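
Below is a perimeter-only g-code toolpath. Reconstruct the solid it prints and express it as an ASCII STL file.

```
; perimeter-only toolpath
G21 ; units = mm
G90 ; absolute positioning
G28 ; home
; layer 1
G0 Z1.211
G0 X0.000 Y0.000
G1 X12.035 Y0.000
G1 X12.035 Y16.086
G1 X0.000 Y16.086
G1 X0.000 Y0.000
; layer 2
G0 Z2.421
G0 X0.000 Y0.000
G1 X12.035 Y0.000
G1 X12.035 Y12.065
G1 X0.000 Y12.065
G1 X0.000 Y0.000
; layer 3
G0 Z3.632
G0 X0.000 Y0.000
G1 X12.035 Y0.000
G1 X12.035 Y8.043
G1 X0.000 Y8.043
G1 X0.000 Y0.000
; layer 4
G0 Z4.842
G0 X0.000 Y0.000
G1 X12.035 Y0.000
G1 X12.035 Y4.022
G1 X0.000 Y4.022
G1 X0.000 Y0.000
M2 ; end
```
solid part
  facet normal 0.0000 0.0000 -1.0000
    outer loop
      vertex 12.035 20.108 0.000
      vertex 12.035 0.000 0.000
      vertex 0.000 0.000 0.000
    endloop
  endfacet
  facet normal 0.0000 0.0000 -1.0000
    outer loop
      vertex 0.000 20.108 0.000
      vertex 12.035 20.108 0.000
      vertex 0.000 0.000 0.000
    endloop
  endfacet
  facet normal 0.0000 -1.0000 0.0000
    outer loop
      vertex 0.000 0.000 0.000
      vertex 12.035 0.000 0.000
      vertex 12.035 0.000 6.053
    endloop
  endfacet
  facet normal 0.0000 -1.0000 0.0000
    outer loop
      vertex 0.000 0.000 0.000
      vertex 12.035 0.000 6.053
      vertex 0.000 0.000 6.053
    endloop
  endfacet
  facet normal 0.0000 0.2882 0.9576
    outer loop
      vertex 0.000 0.000 6.053
      vertex 12.035 0.000 6.053
      vertex 12.035 20.108 0.000
    endloop
  endfacet
  facet normal 0.0000 0.2882 0.9576
    outer loop
      vertex 0.000 0.000 6.053
      vertex 12.035 20.108 0.000
      vertex 0.000 20.108 0.000
    endloop
  endfacet
  facet normal -1.0000 0.0000 0.0000
    outer loop
      vertex 0.000 0.000 6.053
      vertex 0.000 20.108 0.000
      vertex 0.000 0.000 0.000
    endloop
  endfacet
  facet normal 1.0000 0.0000 0.0000
    outer loop
      vertex 12.035 0.000 0.000
      vertex 12.035 20.108 0.000
      vertex 12.035 0.000 6.053
    endloop
  endfacet
endsolid part

The G0 Z moves step by Δz≈1.211 mm. The G1 loops shrink linearly with z, so the solid tapers from its base footprint up to z≈6.05. Closing with a flat bottom cap and the tapered top and triangulating gives 8 facets — a wedge (ramp): 12 × 20.1 mm base, rising to 6.05 mm along the y=0 edge and sloping linearly to z=0 at y=20.1.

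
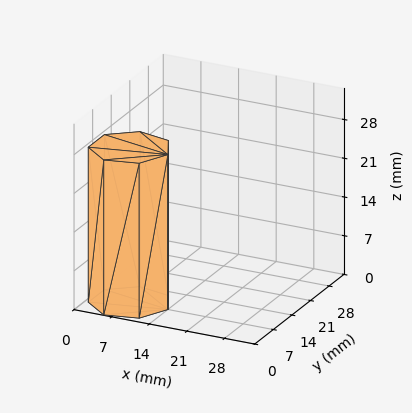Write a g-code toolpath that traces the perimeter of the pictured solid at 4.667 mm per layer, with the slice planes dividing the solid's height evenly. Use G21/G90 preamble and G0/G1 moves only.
Reading the render: the shape is a regular 7-sided prism (a cylinder approximated with 7 flat sides), circumscribed radius ≈ 7 mm, height ≈ 28 mm (dimensions read to the nearest mm from the axis ticks). For the g-code, the solid's height is divided into equal slices at the stated Δz and each level perimeter traced with G1 moves after a G0 lift.

; perimeter-only toolpath
G21 ; units = mm
G90 ; absolute positioning
G28 ; home
; layer 1
G0 Z4.667
G0 X14.000 Y7.000
G1 X11.364 Y12.473
G1 X5.442 Y13.824
G1 X0.693 Y10.037
G1 X0.693 Y3.963
G1 X5.442 Y0.176
G1 X11.364 Y1.527
G1 X14.000 Y7.000
; layer 2
G0 Z9.333
G0 X14.000 Y7.000
G1 X11.364 Y12.473
G1 X5.442 Y13.824
G1 X0.693 Y10.037
G1 X0.693 Y3.963
G1 X5.442 Y0.176
G1 X11.364 Y1.527
G1 X14.000 Y7.000
; layer 3
G0 Z14.000
G0 X14.000 Y7.000
G1 X11.364 Y12.473
G1 X5.442 Y13.824
G1 X0.693 Y10.037
G1 X0.693 Y3.963
G1 X5.442 Y0.176
G1 X11.364 Y1.527
G1 X14.000 Y7.000
; layer 4
G0 Z18.667
G0 X14.000 Y7.000
G1 X11.364 Y12.473
G1 X5.442 Y13.824
G1 X0.693 Y10.037
G1 X0.693 Y3.963
G1 X5.442 Y0.176
G1 X11.364 Y1.527
G1 X14.000 Y7.000
; layer 5
G0 Z23.333
G0 X14.000 Y7.000
G1 X11.364 Y12.473
G1 X5.442 Y13.824
G1 X0.693 Y10.037
G1 X0.693 Y3.963
G1 X5.442 Y0.176
G1 X11.364 Y1.527
G1 X14.000 Y7.000
; layer 6
G0 Z28.000
G0 X14.000 Y7.000
G1 X11.364 Y12.473
G1 X5.442 Y13.824
G1 X0.693 Y10.037
G1 X0.693 Y3.963
G1 X5.442 Y0.176
G1 X11.364 Y1.527
G1 X14.000 Y7.000
M2 ; end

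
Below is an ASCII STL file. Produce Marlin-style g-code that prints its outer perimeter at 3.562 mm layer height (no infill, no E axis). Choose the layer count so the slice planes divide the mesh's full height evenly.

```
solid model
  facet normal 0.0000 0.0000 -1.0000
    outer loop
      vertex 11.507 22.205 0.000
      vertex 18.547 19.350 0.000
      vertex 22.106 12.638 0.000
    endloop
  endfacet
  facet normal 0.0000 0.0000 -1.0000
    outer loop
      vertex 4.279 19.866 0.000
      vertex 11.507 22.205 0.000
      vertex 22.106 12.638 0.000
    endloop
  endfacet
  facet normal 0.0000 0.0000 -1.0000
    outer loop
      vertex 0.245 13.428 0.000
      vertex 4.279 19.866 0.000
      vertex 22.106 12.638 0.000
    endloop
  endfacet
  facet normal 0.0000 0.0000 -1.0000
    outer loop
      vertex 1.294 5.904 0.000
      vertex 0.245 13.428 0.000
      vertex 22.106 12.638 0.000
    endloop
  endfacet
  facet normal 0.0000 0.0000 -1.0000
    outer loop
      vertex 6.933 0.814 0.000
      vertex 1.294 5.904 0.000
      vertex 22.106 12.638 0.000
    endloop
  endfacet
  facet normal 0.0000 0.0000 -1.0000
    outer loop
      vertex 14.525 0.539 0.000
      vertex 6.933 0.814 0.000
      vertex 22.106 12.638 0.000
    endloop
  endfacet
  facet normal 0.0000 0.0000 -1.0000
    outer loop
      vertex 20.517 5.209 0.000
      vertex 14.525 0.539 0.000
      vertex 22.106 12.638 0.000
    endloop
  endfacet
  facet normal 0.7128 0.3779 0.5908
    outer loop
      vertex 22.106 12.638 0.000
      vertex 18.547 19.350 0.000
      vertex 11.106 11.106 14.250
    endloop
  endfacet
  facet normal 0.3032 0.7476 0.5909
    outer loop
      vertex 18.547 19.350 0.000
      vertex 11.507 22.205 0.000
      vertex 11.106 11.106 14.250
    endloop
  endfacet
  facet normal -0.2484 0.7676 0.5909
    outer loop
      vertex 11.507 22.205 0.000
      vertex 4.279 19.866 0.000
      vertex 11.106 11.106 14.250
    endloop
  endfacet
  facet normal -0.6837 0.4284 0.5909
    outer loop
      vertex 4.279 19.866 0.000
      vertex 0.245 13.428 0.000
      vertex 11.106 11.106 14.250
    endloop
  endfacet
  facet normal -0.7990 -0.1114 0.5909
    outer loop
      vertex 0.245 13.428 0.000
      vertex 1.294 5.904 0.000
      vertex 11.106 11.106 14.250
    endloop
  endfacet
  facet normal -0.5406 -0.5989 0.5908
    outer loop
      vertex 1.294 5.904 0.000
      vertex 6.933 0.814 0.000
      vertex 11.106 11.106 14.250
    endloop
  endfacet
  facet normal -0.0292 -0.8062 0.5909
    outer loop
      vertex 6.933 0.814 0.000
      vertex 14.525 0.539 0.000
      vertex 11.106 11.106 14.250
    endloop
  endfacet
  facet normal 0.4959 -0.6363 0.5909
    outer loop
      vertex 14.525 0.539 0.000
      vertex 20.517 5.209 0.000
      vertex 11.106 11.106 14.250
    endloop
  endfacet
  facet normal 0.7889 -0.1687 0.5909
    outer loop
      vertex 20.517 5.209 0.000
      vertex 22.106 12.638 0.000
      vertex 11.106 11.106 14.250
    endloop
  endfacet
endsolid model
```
; perimeter-only toolpath
G21 ; units = mm
G90 ; absolute positioning
G28 ; home
; layer 1
G0 Z3.562
G0 X19.356 Y12.255
G1 X16.687 Y17.289
G1 X11.407 Y19.430
G1 X5.986 Y17.676
G1 X2.960 Y12.848
G1 X3.747 Y7.204
G1 X7.976 Y3.387
G1 X13.670 Y3.181
G1 X18.164 Y6.683
G1 X19.356 Y12.255
; layer 2
G0 Z7.125
G0 X16.606 Y11.872
G1 X14.826 Y15.228
G1 X11.306 Y16.655
G1 X7.692 Y15.486
G1 X5.675 Y12.267
G1 X6.200 Y8.505
G1 X9.020 Y5.960
G1 X12.816 Y5.822
G1 X15.811 Y8.157
G1 X16.606 Y11.872
; layer 3
G0 Z10.688
G0 X13.856 Y11.489
G1 X12.966 Y13.167
G1 X11.206 Y13.881
G1 X9.399 Y13.296
G1 X8.391 Y11.686
G1 X8.653 Y9.805
G1 X10.063 Y8.533
G1 X11.961 Y8.464
G1 X13.459 Y9.632
G1 X13.856 Y11.489
M2 ; end

The solid is a regular 9-sided pyramid, base circumscribed radius ≈ 11.1 mm, apex at z ≈ 14.2 mm. Slicing at Δz = 3.562 mm — 4 equal slices spanning the solid's height, so layer i sits at z = i·h/4 — gives 3 non-empty perimeters. Each is a 9-segment closed polygon; G0 lifts to the layer z and rapids to the start vertex, then G1 traces the edges. The cross-section shrinks linearly with z (the slice at the apex is degenerate and omitted).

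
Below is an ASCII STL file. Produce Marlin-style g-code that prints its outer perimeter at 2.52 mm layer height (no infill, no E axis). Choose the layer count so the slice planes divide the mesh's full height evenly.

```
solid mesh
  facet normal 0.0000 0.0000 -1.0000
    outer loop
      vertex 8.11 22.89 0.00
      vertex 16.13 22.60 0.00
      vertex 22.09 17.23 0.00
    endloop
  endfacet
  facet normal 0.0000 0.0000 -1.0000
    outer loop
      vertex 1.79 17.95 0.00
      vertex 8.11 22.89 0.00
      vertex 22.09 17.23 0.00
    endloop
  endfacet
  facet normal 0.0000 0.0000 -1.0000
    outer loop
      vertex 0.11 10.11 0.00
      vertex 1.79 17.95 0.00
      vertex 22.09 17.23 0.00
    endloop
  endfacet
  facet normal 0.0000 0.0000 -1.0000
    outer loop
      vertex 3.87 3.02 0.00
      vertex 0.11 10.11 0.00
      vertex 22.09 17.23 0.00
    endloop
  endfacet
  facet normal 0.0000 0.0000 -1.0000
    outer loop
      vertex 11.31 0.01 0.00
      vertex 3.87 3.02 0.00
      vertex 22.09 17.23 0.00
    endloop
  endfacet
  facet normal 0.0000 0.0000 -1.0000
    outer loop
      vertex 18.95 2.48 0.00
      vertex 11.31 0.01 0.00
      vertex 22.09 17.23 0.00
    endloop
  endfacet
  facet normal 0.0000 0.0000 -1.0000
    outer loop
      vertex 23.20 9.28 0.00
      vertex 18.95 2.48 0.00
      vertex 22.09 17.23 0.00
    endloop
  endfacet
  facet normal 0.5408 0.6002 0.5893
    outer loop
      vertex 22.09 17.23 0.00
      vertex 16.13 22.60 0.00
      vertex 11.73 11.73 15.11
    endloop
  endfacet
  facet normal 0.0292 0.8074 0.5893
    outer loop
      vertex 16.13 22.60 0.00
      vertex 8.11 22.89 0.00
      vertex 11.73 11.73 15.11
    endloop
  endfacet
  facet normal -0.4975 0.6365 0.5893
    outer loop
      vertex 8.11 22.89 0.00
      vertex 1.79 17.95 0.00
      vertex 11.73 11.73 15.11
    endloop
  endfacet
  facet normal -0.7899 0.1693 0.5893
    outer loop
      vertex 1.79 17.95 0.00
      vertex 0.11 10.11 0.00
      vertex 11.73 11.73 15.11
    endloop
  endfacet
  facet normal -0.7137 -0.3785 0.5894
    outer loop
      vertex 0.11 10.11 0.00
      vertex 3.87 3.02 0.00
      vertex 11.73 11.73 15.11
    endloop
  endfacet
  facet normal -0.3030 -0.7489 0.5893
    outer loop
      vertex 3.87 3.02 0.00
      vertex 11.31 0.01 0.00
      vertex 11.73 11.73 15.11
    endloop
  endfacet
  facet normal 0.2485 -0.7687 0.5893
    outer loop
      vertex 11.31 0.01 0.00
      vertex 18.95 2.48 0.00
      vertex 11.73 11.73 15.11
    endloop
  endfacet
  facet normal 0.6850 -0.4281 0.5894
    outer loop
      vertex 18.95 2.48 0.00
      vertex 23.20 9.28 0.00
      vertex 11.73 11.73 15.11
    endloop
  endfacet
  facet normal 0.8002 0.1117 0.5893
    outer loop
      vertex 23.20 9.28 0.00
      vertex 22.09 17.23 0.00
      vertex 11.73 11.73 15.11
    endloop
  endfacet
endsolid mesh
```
; perimeter-only toolpath
G21 ; units = mm
G90 ; absolute positioning
G28 ; home
; layer 1
G0 Z2.52
G0 X20.36 Y16.31
G1 X15.40 Y20.79
G1 X8.71 Y21.03
G1 X3.45 Y16.91
G1 X2.05 Y10.38
G1 X5.18 Y4.47
G1 X11.38 Y1.96
G1 X17.75 Y4.02
G1 X21.29 Y9.69
G1 X20.36 Y16.31
; layer 2
G0 Z5.04
G0 X18.64 Y15.40
G1 X14.66 Y18.98
G1 X9.32 Y19.17
G1 X5.10 Y15.88
G1 X3.98 Y10.65
G1 X6.49 Y5.92
G1 X11.45 Y3.92
G1 X16.54 Y5.56
G1 X19.38 Y10.10
G1 X18.64 Y15.40
; layer 3
G0 Z7.55
G0 X16.91 Y14.48
G1 X13.93 Y17.16
G1 X9.92 Y17.31
G1 X6.76 Y14.84
G1 X5.92 Y10.92
G1 X7.80 Y7.38
G1 X11.52 Y5.87
G1 X15.34 Y7.11
G1 X17.46 Y10.50
G1 X16.91 Y14.48
; layer 4
G0 Z10.07
G0 X15.18 Y13.56
G1 X13.20 Y15.35
G1 X10.52 Y15.45
G1 X8.42 Y13.80
G1 X7.86 Y11.19
G1 X9.11 Y8.83
G1 X11.59 Y7.82
G1 X14.14 Y8.65
G1 X15.55 Y10.91
G1 X15.18 Y13.56
; layer 5
G0 Z12.59
G0 X13.46 Y12.65
G1 X12.46 Y13.54
G1 X11.13 Y13.59
G1 X10.07 Y12.77
G1 X9.79 Y11.46
G1 X10.42 Y10.28
G1 X11.66 Y9.78
G1 X12.93 Y10.19
G1 X13.64 Y11.32
G1 X13.46 Y12.65
M2 ; end

The solid is a regular 9-sided pyramid, base circumscribed radius ≈ 11.7 mm, apex at z ≈ 15.1 mm. Slicing at Δz = 2.52 mm — 6 equal slices spanning the solid's height, so layer i sits at z = i·h/6 — gives 5 non-empty perimeters. Each is a 9-segment closed polygon; G0 lifts to the layer z and rapids to the start vertex, then G1 traces the edges. The cross-section shrinks linearly with z (the slice at the apex is degenerate and omitted).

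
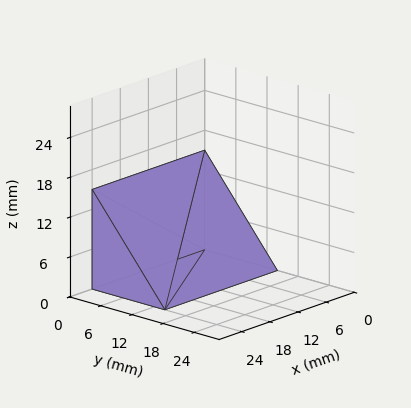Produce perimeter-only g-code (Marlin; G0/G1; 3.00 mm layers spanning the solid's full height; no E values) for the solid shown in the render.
Reading the render: the shape is a wedge (ramp): 24 × 14 mm base, rising to 15 mm along the y=0 edge and sloping linearly to z=0 at y=14 (dimensions read to the nearest mm from the axis ticks). For the g-code, the solid's height is divided into equal slices at the stated Δz and each level perimeter traced with G1 moves after a G0 lift.

; perimeter-only toolpath
G21 ; units = mm
G90 ; absolute positioning
G28 ; home
; layer 1
G0 Z3.00
G0 X0.00 Y0.00
G1 X24.00 Y0.00
G1 X24.00 Y11.20
G1 X0.00 Y11.20
G1 X0.00 Y0.00
; layer 2
G0 Z6.00
G0 X0.00 Y0.00
G1 X24.00 Y0.00
G1 X24.00 Y8.40
G1 X0.00 Y8.40
G1 X0.00 Y0.00
; layer 3
G0 Z9.00
G0 X0.00 Y0.00
G1 X24.00 Y0.00
G1 X24.00 Y5.60
G1 X0.00 Y5.60
G1 X0.00 Y0.00
; layer 4
G0 Z12.00
G0 X0.00 Y0.00
G1 X24.00 Y0.00
G1 X24.00 Y2.80
G1 X0.00 Y2.80
G1 X0.00 Y0.00
M2 ; end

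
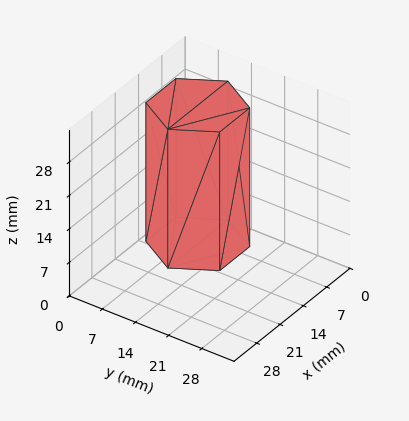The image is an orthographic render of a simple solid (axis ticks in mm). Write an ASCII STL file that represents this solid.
Reading the render: the shape is a regular 6-sided prism (a cylinder approximated with 6 flat sides), circumscribed radius ≈ 9 mm, height ≈ 29 mm (dimensions read to the nearest mm from the axis ticks). For the STL, each face is triangulated and given an outward normal.

solid part
  facet normal 0.0000 0.0000 -1.0000
    outer loop
      vertex 4.50 16.79 0.00
      vertex 13.50 16.79 0.00
      vertex 18.00 9.00 0.00
    endloop
  endfacet
  facet normal 0.0000 0.0000 -1.0000
    outer loop
      vertex 0.00 9.00 0.00
      vertex 4.50 16.79 0.00
      vertex 18.00 9.00 0.00
    endloop
  endfacet
  facet normal 0.0000 0.0000 -1.0000
    outer loop
      vertex 4.50 1.21 0.00
      vertex 0.00 9.00 0.00
      vertex 18.00 9.00 0.00
    endloop
  endfacet
  facet normal 0.0000 0.0000 -1.0000
    outer loop
      vertex 13.50 1.21 0.00
      vertex 4.50 1.21 0.00
      vertex 18.00 9.00 0.00
    endloop
  endfacet
  facet normal 0.0000 0.0000 1.0000
    outer loop
      vertex 18.00 9.00 29.00
      vertex 13.50 16.79 29.00
      vertex 4.50 16.79 29.00
    endloop
  endfacet
  facet normal 0.0000 0.0000 1.0000
    outer loop
      vertex 18.00 9.00 29.00
      vertex 4.50 16.79 29.00
      vertex 0.00 9.00 29.00
    endloop
  endfacet
  facet normal 0.0000 0.0000 1.0000
    outer loop
      vertex 18.00 9.00 29.00
      vertex 0.00 9.00 29.00
      vertex 4.50 1.21 29.00
    endloop
  endfacet
  facet normal 0.0000 0.0000 1.0000
    outer loop
      vertex 18.00 9.00 29.00
      vertex 4.50 1.21 29.00
      vertex 13.50 1.21 29.00
    endloop
  endfacet
  facet normal 0.8659 0.5002 0.0000
    outer loop
      vertex 18.00 9.00 0.00
      vertex 13.50 16.79 0.00
      vertex 13.50 16.79 29.00
    endloop
  endfacet
  facet normal 0.8659 0.5002 0.0000
    outer loop
      vertex 18.00 9.00 0.00
      vertex 13.50 16.79 29.00
      vertex 18.00 9.00 29.00
    endloop
  endfacet
  facet normal 0.0000 1.0000 0.0000
    outer loop
      vertex 13.50 16.79 0.00
      vertex 4.50 16.79 0.00
      vertex 4.50 16.79 29.00
    endloop
  endfacet
  facet normal 0.0000 1.0000 0.0000
    outer loop
      vertex 13.50 16.79 0.00
      vertex 4.50 16.79 29.00
      vertex 13.50 16.79 29.00
    endloop
  endfacet
  facet normal -0.8659 0.5002 0.0000
    outer loop
      vertex 4.50 16.79 0.00
      vertex 0.00 9.00 0.00
      vertex 0.00 9.00 29.00
    endloop
  endfacet
  facet normal -0.8659 0.5002 0.0000
    outer loop
      vertex 4.50 16.79 0.00
      vertex 0.00 9.00 29.00
      vertex 4.50 16.79 29.00
    endloop
  endfacet
  facet normal -0.8659 -0.5002 0.0000
    outer loop
      vertex 0.00 9.00 0.00
      vertex 4.50 1.21 0.00
      vertex 4.50 1.21 29.00
    endloop
  endfacet
  facet normal -0.8659 -0.5002 0.0000
    outer loop
      vertex 0.00 9.00 0.00
      vertex 4.50 1.21 29.00
      vertex 0.00 9.00 29.00
    endloop
  endfacet
  facet normal 0.0000 -1.0000 0.0000
    outer loop
      vertex 4.50 1.21 0.00
      vertex 13.50 1.21 0.00
      vertex 13.50 1.21 29.00
    endloop
  endfacet
  facet normal 0.0000 -1.0000 0.0000
    outer loop
      vertex 4.50 1.21 0.00
      vertex 13.50 1.21 29.00
      vertex 4.50 1.21 29.00
    endloop
  endfacet
  facet normal 0.8659 -0.5002 0.0000
    outer loop
      vertex 13.50 1.21 0.00
      vertex 18.00 9.00 0.00
      vertex 18.00 9.00 29.00
    endloop
  endfacet
  facet normal 0.8659 -0.5002 0.0000
    outer loop
      vertex 13.50 1.21 0.00
      vertex 18.00 9.00 29.00
      vertex 13.50 1.21 29.00
    endloop
  endfacet
endsolid part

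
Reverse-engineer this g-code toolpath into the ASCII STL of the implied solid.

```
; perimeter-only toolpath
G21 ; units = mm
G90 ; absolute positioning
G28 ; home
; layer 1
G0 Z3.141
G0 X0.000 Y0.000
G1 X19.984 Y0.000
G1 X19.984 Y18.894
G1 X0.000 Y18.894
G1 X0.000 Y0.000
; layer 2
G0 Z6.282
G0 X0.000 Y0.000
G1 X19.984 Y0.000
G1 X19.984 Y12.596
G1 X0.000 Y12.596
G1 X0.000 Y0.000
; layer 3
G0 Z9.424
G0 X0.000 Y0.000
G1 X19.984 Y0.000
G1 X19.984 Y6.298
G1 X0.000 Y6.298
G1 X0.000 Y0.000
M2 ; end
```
solid part
  facet normal 0.0000 0.0000 -1.0000
    outer loop
      vertex 19.984 25.192 0.000
      vertex 19.984 0.000 0.000
      vertex 0.000 0.000 0.000
    endloop
  endfacet
  facet normal 0.0000 0.0000 -1.0000
    outer loop
      vertex 0.000 25.192 0.000
      vertex 19.984 25.192 0.000
      vertex 0.000 0.000 0.000
    endloop
  endfacet
  facet normal 0.0000 -1.0000 0.0000
    outer loop
      vertex 0.000 0.000 0.000
      vertex 19.984 0.000 0.000
      vertex 19.984 0.000 12.565
    endloop
  endfacet
  facet normal 0.0000 -1.0000 0.0000
    outer loop
      vertex 0.000 0.000 0.000
      vertex 19.984 0.000 12.565
      vertex 0.000 0.000 12.565
    endloop
  endfacet
  facet normal 0.0000 0.4463 0.8949
    outer loop
      vertex 0.000 0.000 12.565
      vertex 19.984 0.000 12.565
      vertex 19.984 25.192 0.000
    endloop
  endfacet
  facet normal 0.0000 0.4463 0.8949
    outer loop
      vertex 0.000 0.000 12.565
      vertex 19.984 25.192 0.000
      vertex 0.000 25.192 0.000
    endloop
  endfacet
  facet normal -1.0000 0.0000 0.0000
    outer loop
      vertex 0.000 0.000 12.565
      vertex 0.000 25.192 0.000
      vertex 0.000 0.000 0.000
    endloop
  endfacet
  facet normal 1.0000 0.0000 0.0000
    outer loop
      vertex 19.984 0.000 0.000
      vertex 19.984 25.192 0.000
      vertex 19.984 0.000 12.565
    endloop
  endfacet
endsolid part

The G0 Z moves step by Δz≈3.141 mm. The G1 loops shrink linearly with z, so the solid tapers from its base footprint up to z≈12.6. Closing with a flat bottom cap and the tapered top and triangulating gives 8 facets — a wedge (ramp): 20 × 25.2 mm base, rising to 12.6 mm along the y=0 edge and sloping linearly to z=0 at y=25.2.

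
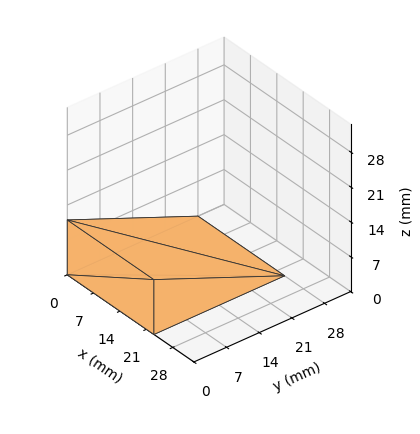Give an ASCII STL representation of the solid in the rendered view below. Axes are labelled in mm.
Reading the render: the shape is a wedge (ramp): 23 × 28 mm base, rising to 11 mm along the y=0 edge and sloping linearly to z=0 at y=28 (dimensions read to the nearest mm from the axis ticks). For the STL, each face is triangulated and given an outward normal.

solid part
  facet normal 0.0000 0.0000 -1.0000
    outer loop
      vertex 23.00 28.00 0.00
      vertex 23.00 0.00 0.00
      vertex 0.00 0.00 0.00
    endloop
  endfacet
  facet normal 0.0000 0.0000 -1.0000
    outer loop
      vertex 0.00 28.00 0.00
      vertex 23.00 28.00 0.00
      vertex 0.00 0.00 0.00
    endloop
  endfacet
  facet normal 0.0000 -1.0000 0.0000
    outer loop
      vertex 0.00 0.00 0.00
      vertex 23.00 0.00 0.00
      vertex 23.00 0.00 11.00
    endloop
  endfacet
  facet normal 0.0000 -1.0000 0.0000
    outer loop
      vertex 0.00 0.00 0.00
      vertex 23.00 0.00 11.00
      vertex 0.00 0.00 11.00
    endloop
  endfacet
  facet normal 0.0000 0.3657 0.9308
    outer loop
      vertex 0.00 0.00 11.00
      vertex 23.00 0.00 11.00
      vertex 23.00 28.00 0.00
    endloop
  endfacet
  facet normal 0.0000 0.3657 0.9308
    outer loop
      vertex 0.00 0.00 11.00
      vertex 23.00 28.00 0.00
      vertex 0.00 28.00 0.00
    endloop
  endfacet
  facet normal -1.0000 0.0000 0.0000
    outer loop
      vertex 0.00 0.00 11.00
      vertex 0.00 28.00 0.00
      vertex 0.00 0.00 0.00
    endloop
  endfacet
  facet normal 1.0000 0.0000 0.0000
    outer loop
      vertex 23.00 0.00 0.00
      vertex 23.00 28.00 0.00
      vertex 23.00 0.00 11.00
    endloop
  endfacet
endsolid part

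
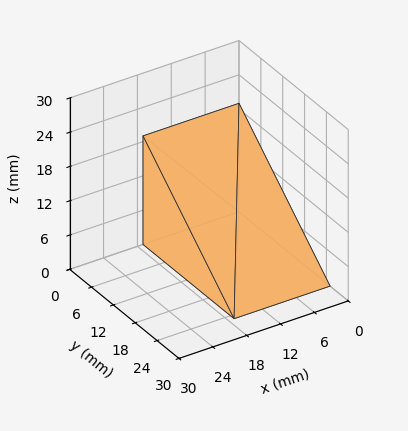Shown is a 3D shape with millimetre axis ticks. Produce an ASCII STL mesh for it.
Reading the render: the shape is a wedge (ramp): 17 × 25 mm base, rising to 19 mm along the y=0 edge and sloping linearly to z=0 at y=25 (dimensions read to the nearest mm from the axis ticks). For the STL, each face is triangulated and given an outward normal.

solid part
  facet normal 0.0000 0.0000 -1.0000
    outer loop
      vertex 17.0 25.0 0.0
      vertex 17.0 0.0 0.0
      vertex 0.0 0.0 0.0
    endloop
  endfacet
  facet normal 0.0000 0.0000 -1.0000
    outer loop
      vertex 0.0 25.0 0.0
      vertex 17.0 25.0 0.0
      vertex 0.0 0.0 0.0
    endloop
  endfacet
  facet normal 0.0000 -1.0000 0.0000
    outer loop
      vertex 0.0 0.0 0.0
      vertex 17.0 0.0 0.0
      vertex 17.0 0.0 19.0
    endloop
  endfacet
  facet normal 0.0000 -1.0000 0.0000
    outer loop
      vertex 0.0 0.0 0.0
      vertex 17.0 0.0 19.0
      vertex 0.0 0.0 19.0
    endloop
  endfacet
  facet normal 0.0000 0.6051 0.7962
    outer loop
      vertex 0.0 0.0 19.0
      vertex 17.0 0.0 19.0
      vertex 17.0 25.0 0.0
    endloop
  endfacet
  facet normal 0.0000 0.6051 0.7962
    outer loop
      vertex 0.0 0.0 19.0
      vertex 17.0 25.0 0.0
      vertex 0.0 25.0 0.0
    endloop
  endfacet
  facet normal -1.0000 0.0000 0.0000
    outer loop
      vertex 0.0 0.0 19.0
      vertex 0.0 25.0 0.0
      vertex 0.0 0.0 0.0
    endloop
  endfacet
  facet normal 1.0000 0.0000 0.0000
    outer loop
      vertex 17.0 0.0 0.0
      vertex 17.0 25.0 0.0
      vertex 17.0 0.0 19.0
    endloop
  endfacet
endsolid part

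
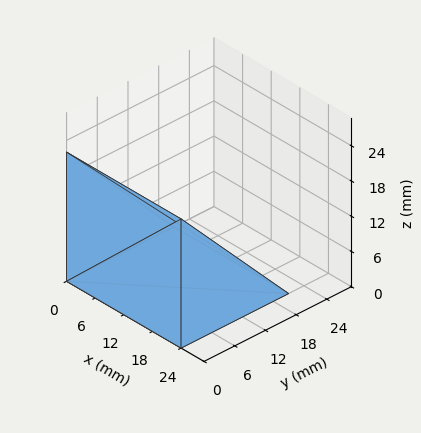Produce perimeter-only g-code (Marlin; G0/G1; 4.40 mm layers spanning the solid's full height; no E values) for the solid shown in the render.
Reading the render: the shape is a wedge (ramp): 24 × 21 mm base, rising to 22 mm along the y=0 edge and sloping linearly to z=0 at y=21 (dimensions read to the nearest mm from the axis ticks). For the g-code, the solid's height is divided into equal slices at the stated Δz and each level perimeter traced with G1 moves after a G0 lift.

; perimeter-only toolpath
G21 ; units = mm
G90 ; absolute positioning
G28 ; home
; layer 1
G0 Z4.40
G0 X0.00 Y0.00
G1 X24.00 Y0.00
G1 X24.00 Y16.80
G1 X0.00 Y16.80
G1 X0.00 Y0.00
; layer 2
G0 Z8.80
G0 X0.00 Y0.00
G1 X24.00 Y0.00
G1 X24.00 Y12.60
G1 X0.00 Y12.60
G1 X0.00 Y0.00
; layer 3
G0 Z13.20
G0 X0.00 Y0.00
G1 X24.00 Y0.00
G1 X24.00 Y8.40
G1 X0.00 Y8.40
G1 X0.00 Y0.00
; layer 4
G0 Z17.60
G0 X0.00 Y0.00
G1 X24.00 Y0.00
G1 X24.00 Y4.20
G1 X0.00 Y4.20
G1 X0.00 Y0.00
M2 ; end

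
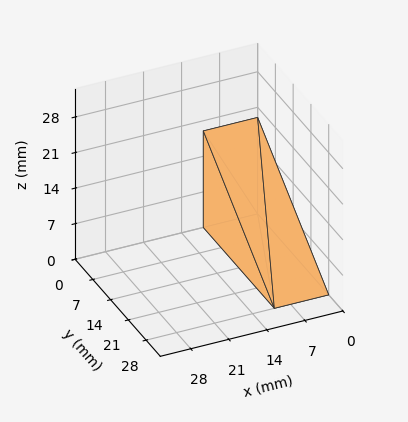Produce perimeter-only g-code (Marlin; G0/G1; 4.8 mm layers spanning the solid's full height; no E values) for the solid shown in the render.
Reading the render: the shape is a wedge (ramp): 10 × 28 mm base, rising to 19 mm along the y=0 edge and sloping linearly to z=0 at y=28 (dimensions read to the nearest mm from the axis ticks). For the g-code, the solid's height is divided into equal slices at the stated Δz and each level perimeter traced with G1 moves after a G0 lift.

; perimeter-only toolpath
G21 ; units = mm
G90 ; absolute positioning
G28 ; home
; layer 1
G0 Z4.8
G0 X0.0 Y0.0
G1 X10.0 Y0.0
G1 X10.0 Y21.0
G1 X0.0 Y21.0
G1 X0.0 Y0.0
; layer 2
G0 Z9.5
G0 X0.0 Y0.0
G1 X10.0 Y0.0
G1 X10.0 Y14.0
G1 X0.0 Y14.0
G1 X0.0 Y0.0
; layer 3
G0 Z14.2
G0 X0.0 Y0.0
G1 X10.0 Y0.0
G1 X10.0 Y7.0
G1 X0.0 Y7.0
G1 X0.0 Y0.0
M2 ; end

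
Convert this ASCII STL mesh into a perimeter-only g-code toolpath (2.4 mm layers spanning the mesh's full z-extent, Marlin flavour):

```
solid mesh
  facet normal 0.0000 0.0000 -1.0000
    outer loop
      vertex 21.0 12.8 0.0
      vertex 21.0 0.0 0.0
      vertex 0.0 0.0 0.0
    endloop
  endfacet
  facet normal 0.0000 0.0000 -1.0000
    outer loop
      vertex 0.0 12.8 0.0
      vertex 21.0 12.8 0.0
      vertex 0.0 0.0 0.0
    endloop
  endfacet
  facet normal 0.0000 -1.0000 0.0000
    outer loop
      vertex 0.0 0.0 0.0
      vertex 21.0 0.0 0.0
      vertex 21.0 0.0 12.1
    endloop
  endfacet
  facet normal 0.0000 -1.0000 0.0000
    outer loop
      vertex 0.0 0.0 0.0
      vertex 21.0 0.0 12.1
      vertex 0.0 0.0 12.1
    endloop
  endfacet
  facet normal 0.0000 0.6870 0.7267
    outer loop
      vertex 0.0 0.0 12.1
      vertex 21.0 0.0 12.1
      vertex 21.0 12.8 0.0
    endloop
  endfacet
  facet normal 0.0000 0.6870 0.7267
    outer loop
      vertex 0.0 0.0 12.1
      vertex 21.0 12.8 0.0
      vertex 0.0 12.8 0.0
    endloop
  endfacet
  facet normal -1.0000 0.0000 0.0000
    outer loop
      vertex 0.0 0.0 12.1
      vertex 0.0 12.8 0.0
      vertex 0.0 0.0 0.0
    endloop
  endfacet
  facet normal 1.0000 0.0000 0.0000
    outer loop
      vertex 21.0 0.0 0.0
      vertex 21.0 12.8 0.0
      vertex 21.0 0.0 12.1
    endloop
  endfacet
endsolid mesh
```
; perimeter-only toolpath
G21 ; units = mm
G90 ; absolute positioning
G28 ; home
; layer 1
G0 Z2.4
G0 X0.0 Y0.0
G1 X21.0 Y0.0
G1 X21.0 Y10.2
G1 X0.0 Y10.2
G1 X0.0 Y0.0
; layer 2
G0 Z4.8
G0 X0.0 Y0.0
G1 X21.0 Y0.0
G1 X21.0 Y7.7
G1 X0.0 Y7.7
G1 X0.0 Y0.0
; layer 3
G0 Z7.3
G0 X0.0 Y0.0
G1 X21.0 Y0.0
G1 X21.0 Y5.1
G1 X0.0 Y5.1
G1 X0.0 Y0.0
; layer 4
G0 Z9.7
G0 X0.0 Y0.0
G1 X21.0 Y0.0
G1 X21.0 Y2.6
G1 X0.0 Y2.6
G1 X0.0 Y0.0
M2 ; end

The solid is a wedge (ramp): 21 × 12.8 mm base, rising to 12.1 mm along the y=0 edge and sloping linearly to z=0 at y=12.8. Slicing at Δz = 2.4 mm — 5 equal slices spanning the solid's height, so layer i sits at z = i·h/5 — gives 4 non-empty perimeters. Each is a 4-segment closed polygon; G0 lifts to the layer z and rapids to the start vertex, then G1 traces the edges. The cross-section shrinks linearly with z (the slice at the apex is degenerate and omitted).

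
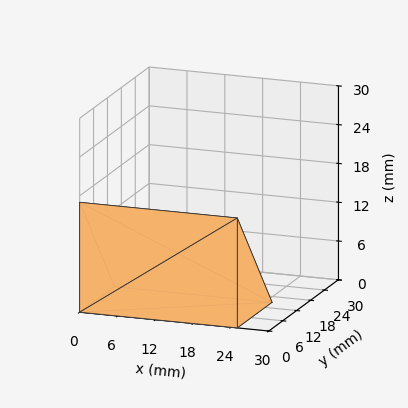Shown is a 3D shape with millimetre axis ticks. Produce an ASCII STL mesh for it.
Reading the render: the shape is a wedge (ramp): 25 × 15 mm base, rising to 17 mm along the y=0 edge and sloping linearly to z=0 at y=15 (dimensions read to the nearest mm from the axis ticks). For the STL, each face is triangulated and given an outward normal.

solid part
  facet normal 0.0000 0.0000 -1.0000
    outer loop
      vertex 25.0 15.0 0.0
      vertex 25.0 0.0 0.0
      vertex 0.0 0.0 0.0
    endloop
  endfacet
  facet normal 0.0000 0.0000 -1.0000
    outer loop
      vertex 0.0 15.0 0.0
      vertex 25.0 15.0 0.0
      vertex 0.0 0.0 0.0
    endloop
  endfacet
  facet normal 0.0000 -1.0000 0.0000
    outer loop
      vertex 0.0 0.0 0.0
      vertex 25.0 0.0 0.0
      vertex 25.0 0.0 17.0
    endloop
  endfacet
  facet normal 0.0000 -1.0000 0.0000
    outer loop
      vertex 0.0 0.0 0.0
      vertex 25.0 0.0 17.0
      vertex 0.0 0.0 17.0
    endloop
  endfacet
  facet normal 0.0000 0.7498 0.6616
    outer loop
      vertex 0.0 0.0 17.0
      vertex 25.0 0.0 17.0
      vertex 25.0 15.0 0.0
    endloop
  endfacet
  facet normal 0.0000 0.7498 0.6616
    outer loop
      vertex 0.0 0.0 17.0
      vertex 25.0 15.0 0.0
      vertex 0.0 15.0 0.0
    endloop
  endfacet
  facet normal -1.0000 0.0000 0.0000
    outer loop
      vertex 0.0 0.0 17.0
      vertex 0.0 15.0 0.0
      vertex 0.0 0.0 0.0
    endloop
  endfacet
  facet normal 1.0000 0.0000 0.0000
    outer loop
      vertex 25.0 0.0 0.0
      vertex 25.0 15.0 0.0
      vertex 25.0 0.0 17.0
    endloop
  endfacet
endsolid part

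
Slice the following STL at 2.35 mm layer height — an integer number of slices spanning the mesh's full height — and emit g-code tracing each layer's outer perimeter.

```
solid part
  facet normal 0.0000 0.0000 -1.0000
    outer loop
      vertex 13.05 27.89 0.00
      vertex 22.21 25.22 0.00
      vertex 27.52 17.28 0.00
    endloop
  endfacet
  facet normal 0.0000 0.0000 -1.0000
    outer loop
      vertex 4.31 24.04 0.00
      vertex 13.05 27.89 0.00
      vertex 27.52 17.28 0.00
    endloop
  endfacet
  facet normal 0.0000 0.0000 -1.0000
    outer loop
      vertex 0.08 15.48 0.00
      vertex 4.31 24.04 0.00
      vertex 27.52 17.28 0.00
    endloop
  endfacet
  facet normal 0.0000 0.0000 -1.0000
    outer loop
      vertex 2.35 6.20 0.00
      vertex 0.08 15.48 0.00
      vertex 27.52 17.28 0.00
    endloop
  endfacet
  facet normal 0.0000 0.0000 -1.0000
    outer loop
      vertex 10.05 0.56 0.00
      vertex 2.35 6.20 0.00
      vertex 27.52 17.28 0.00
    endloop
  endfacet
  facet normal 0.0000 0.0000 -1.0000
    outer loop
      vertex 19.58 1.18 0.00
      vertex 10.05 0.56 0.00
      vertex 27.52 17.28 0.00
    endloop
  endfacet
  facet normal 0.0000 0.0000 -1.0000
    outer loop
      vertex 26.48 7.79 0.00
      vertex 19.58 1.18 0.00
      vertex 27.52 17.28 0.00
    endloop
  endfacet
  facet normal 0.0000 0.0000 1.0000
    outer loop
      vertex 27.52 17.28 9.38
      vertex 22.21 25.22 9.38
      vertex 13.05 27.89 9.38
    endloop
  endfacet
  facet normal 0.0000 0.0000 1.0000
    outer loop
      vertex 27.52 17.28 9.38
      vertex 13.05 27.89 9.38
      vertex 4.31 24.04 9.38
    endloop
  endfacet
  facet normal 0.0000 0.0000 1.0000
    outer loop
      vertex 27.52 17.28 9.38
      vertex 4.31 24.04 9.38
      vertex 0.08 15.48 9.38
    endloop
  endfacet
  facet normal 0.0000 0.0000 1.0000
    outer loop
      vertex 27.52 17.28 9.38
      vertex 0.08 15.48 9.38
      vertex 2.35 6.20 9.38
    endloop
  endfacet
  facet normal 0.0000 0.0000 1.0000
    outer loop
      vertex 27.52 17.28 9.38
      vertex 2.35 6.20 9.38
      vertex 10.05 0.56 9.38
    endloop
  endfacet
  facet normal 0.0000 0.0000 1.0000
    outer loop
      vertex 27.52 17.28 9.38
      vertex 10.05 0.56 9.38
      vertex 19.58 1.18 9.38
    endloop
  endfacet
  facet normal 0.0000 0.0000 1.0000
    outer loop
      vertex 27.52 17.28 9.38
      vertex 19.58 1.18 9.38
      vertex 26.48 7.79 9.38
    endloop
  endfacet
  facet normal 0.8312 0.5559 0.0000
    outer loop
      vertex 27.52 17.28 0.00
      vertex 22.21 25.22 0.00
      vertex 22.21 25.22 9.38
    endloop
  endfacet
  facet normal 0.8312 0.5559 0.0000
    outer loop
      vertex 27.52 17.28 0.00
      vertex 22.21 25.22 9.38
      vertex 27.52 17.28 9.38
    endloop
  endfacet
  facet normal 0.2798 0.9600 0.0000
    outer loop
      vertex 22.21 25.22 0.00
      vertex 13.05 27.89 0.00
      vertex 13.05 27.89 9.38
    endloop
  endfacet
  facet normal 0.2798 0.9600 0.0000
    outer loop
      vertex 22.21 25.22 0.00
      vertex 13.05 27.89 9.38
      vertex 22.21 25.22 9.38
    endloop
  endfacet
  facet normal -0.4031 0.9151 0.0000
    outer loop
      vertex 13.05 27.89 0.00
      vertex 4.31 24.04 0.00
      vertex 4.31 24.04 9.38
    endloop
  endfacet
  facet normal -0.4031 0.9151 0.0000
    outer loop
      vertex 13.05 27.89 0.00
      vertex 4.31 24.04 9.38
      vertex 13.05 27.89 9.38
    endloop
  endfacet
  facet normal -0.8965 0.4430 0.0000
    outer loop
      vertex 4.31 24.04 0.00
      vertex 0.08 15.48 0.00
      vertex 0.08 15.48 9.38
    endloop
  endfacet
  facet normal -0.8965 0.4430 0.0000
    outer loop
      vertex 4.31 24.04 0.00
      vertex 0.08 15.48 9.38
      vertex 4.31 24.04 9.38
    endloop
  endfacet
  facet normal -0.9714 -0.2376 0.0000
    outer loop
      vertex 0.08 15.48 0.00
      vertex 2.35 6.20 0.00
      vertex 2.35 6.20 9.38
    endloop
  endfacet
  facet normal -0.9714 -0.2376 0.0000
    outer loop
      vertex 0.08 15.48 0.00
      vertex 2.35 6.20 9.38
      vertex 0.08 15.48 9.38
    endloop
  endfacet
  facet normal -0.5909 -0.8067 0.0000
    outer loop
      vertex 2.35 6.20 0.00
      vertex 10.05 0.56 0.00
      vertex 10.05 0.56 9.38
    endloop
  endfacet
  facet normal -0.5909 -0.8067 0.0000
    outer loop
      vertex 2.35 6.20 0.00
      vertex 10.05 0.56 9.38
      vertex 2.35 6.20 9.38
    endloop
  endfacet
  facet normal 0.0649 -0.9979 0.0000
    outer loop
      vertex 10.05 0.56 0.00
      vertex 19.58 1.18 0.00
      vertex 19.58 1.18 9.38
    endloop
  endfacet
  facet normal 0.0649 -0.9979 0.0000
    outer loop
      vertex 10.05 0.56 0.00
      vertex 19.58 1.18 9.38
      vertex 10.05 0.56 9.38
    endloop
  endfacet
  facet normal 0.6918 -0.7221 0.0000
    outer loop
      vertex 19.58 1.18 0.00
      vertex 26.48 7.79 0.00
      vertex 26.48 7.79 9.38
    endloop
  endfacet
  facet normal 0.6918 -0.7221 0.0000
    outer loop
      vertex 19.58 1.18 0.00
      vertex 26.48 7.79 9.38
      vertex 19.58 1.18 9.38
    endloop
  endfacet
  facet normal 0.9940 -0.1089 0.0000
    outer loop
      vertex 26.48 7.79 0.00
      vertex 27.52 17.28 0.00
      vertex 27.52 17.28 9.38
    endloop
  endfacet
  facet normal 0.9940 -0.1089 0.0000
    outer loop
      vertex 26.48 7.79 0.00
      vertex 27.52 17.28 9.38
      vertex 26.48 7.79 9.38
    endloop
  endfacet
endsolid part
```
; perimeter-only toolpath
G21 ; units = mm
G90 ; absolute positioning
G28 ; home
; layer 1
G0 Z2.35
G0 X27.52 Y17.28
G1 X22.21 Y25.22
G1 X13.05 Y27.89
G1 X4.31 Y24.04
G1 X0.08 Y15.48
G1 X2.35 Y6.20
G1 X10.05 Y0.56
G1 X19.58 Y1.18
G1 X26.48 Y7.79
G1 X27.52 Y17.28
; layer 2
G0 Z4.69
G0 X27.52 Y17.28
G1 X22.21 Y25.22
G1 X13.05 Y27.89
G1 X4.31 Y24.04
G1 X0.08 Y15.48
G1 X2.35 Y6.20
G1 X10.05 Y0.56
G1 X19.58 Y1.18
G1 X26.48 Y7.79
G1 X27.52 Y17.28
; layer 3
G0 Z7.04
G0 X27.52 Y17.28
G1 X22.21 Y25.22
G1 X13.05 Y27.89
G1 X4.31 Y24.04
G1 X0.08 Y15.48
G1 X2.35 Y6.20
G1 X10.05 Y0.56
G1 X19.58 Y1.18
G1 X26.48 Y7.79
G1 X27.52 Y17.28
; layer 4
G0 Z9.38
G0 X27.52 Y17.28
G1 X22.21 Y25.22
G1 X13.05 Y27.89
G1 X4.31 Y24.04
G1 X0.08 Y15.48
G1 X2.35 Y6.20
G1 X10.05 Y0.56
G1 X19.58 Y1.18
G1 X26.48 Y7.79
G1 X27.52 Y17.28
M2 ; end

The solid is a regular 9-sided prism (a cylinder approximated with 9 flat sides), circumscribed radius ≈ 14 mm, height ≈ 9.38 mm. Slicing at Δz = 2.35 mm — 4 equal slices spanning the solid's height, so layer i sits at z = i·h/4 — gives 4 non-empty perimeters. Each is a 9-segment closed polygon; G0 lifts to the layer z and rapids to the start vertex, then G1 traces the edges.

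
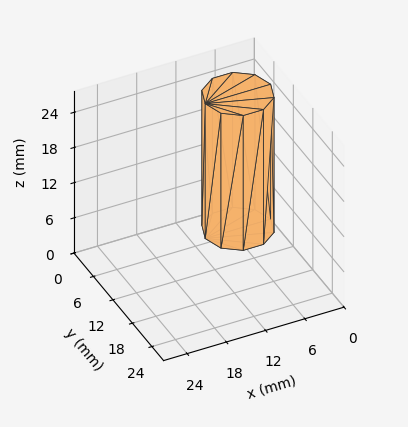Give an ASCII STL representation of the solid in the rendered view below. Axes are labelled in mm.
Reading the render: the shape is a regular 10-sided prism (a cylinder approximated with 10 flat sides), circumscribed radius ≈ 5 mm, height ≈ 23 mm (dimensions read to the nearest mm from the axis ticks). For the STL, each face is triangulated and given an outward normal.

solid part
  facet normal 0.0000 0.0000 -1.0000
    outer loop
      vertex 6.55 9.76 0.00
      vertex 9.05 7.94 0.00
      vertex 10.00 5.00 0.00
    endloop
  endfacet
  facet normal 0.0000 0.0000 -1.0000
    outer loop
      vertex 3.45 9.76 0.00
      vertex 6.55 9.76 0.00
      vertex 10.00 5.00 0.00
    endloop
  endfacet
  facet normal 0.0000 0.0000 -1.0000
    outer loop
      vertex 0.95 7.94 0.00
      vertex 3.45 9.76 0.00
      vertex 10.00 5.00 0.00
    endloop
  endfacet
  facet normal 0.0000 0.0000 -1.0000
    outer loop
      vertex 0.00 5.00 0.00
      vertex 0.95 7.94 0.00
      vertex 10.00 5.00 0.00
    endloop
  endfacet
  facet normal 0.0000 0.0000 -1.0000
    outer loop
      vertex 0.95 2.06 0.00
      vertex 0.00 5.00 0.00
      vertex 10.00 5.00 0.00
    endloop
  endfacet
  facet normal 0.0000 0.0000 -1.0000
    outer loop
      vertex 3.45 0.24 0.00
      vertex 0.95 2.06 0.00
      vertex 10.00 5.00 0.00
    endloop
  endfacet
  facet normal 0.0000 0.0000 -1.0000
    outer loop
      vertex 6.55 0.24 0.00
      vertex 3.45 0.24 0.00
      vertex 10.00 5.00 0.00
    endloop
  endfacet
  facet normal 0.0000 0.0000 -1.0000
    outer loop
      vertex 9.05 2.06 0.00
      vertex 6.55 0.24 0.00
      vertex 10.00 5.00 0.00
    endloop
  endfacet
  facet normal 0.0000 0.0000 1.0000
    outer loop
      vertex 10.00 5.00 23.00
      vertex 9.05 7.94 23.00
      vertex 6.55 9.76 23.00
    endloop
  endfacet
  facet normal 0.0000 0.0000 1.0000
    outer loop
      vertex 10.00 5.00 23.00
      vertex 6.55 9.76 23.00
      vertex 3.45 9.76 23.00
    endloop
  endfacet
  facet normal 0.0000 0.0000 1.0000
    outer loop
      vertex 10.00 5.00 23.00
      vertex 3.45 9.76 23.00
      vertex 0.95 7.94 23.00
    endloop
  endfacet
  facet normal 0.0000 0.0000 1.0000
    outer loop
      vertex 10.00 5.00 23.00
      vertex 0.95 7.94 23.00
      vertex 0.00 5.00 23.00
    endloop
  endfacet
  facet normal 0.0000 0.0000 1.0000
    outer loop
      vertex 10.00 5.00 23.00
      vertex 0.00 5.00 23.00
      vertex 0.95 2.06 23.00
    endloop
  endfacet
  facet normal 0.0000 0.0000 1.0000
    outer loop
      vertex 10.00 5.00 23.00
      vertex 0.95 2.06 23.00
      vertex 3.45 0.24 23.00
    endloop
  endfacet
  facet normal 0.0000 0.0000 1.0000
    outer loop
      vertex 10.00 5.00 23.00
      vertex 3.45 0.24 23.00
      vertex 6.55 0.24 23.00
    endloop
  endfacet
  facet normal 0.0000 0.0000 1.0000
    outer loop
      vertex 10.00 5.00 23.00
      vertex 6.55 0.24 23.00
      vertex 9.05 2.06 23.00
    endloop
  endfacet
  facet normal 0.9516 0.3075 0.0000
    outer loop
      vertex 10.00 5.00 0.00
      vertex 9.05 7.94 0.00
      vertex 9.05 7.94 23.00
    endloop
  endfacet
  facet normal 0.9516 0.3075 0.0000
    outer loop
      vertex 10.00 5.00 0.00
      vertex 9.05 7.94 23.00
      vertex 10.00 5.00 23.00
    endloop
  endfacet
  facet normal 0.5886 0.8085 0.0000
    outer loop
      vertex 9.05 7.94 0.00
      vertex 6.55 9.76 0.00
      vertex 6.55 9.76 23.00
    endloop
  endfacet
  facet normal 0.5886 0.8085 0.0000
    outer loop
      vertex 9.05 7.94 0.00
      vertex 6.55 9.76 23.00
      vertex 9.05 7.94 23.00
    endloop
  endfacet
  facet normal 0.0000 1.0000 0.0000
    outer loop
      vertex 6.55 9.76 0.00
      vertex 3.45 9.76 0.00
      vertex 3.45 9.76 23.00
    endloop
  endfacet
  facet normal 0.0000 1.0000 0.0000
    outer loop
      vertex 6.55 9.76 0.00
      vertex 3.45 9.76 23.00
      vertex 6.55 9.76 23.00
    endloop
  endfacet
  facet normal -0.5886 0.8085 0.0000
    outer loop
      vertex 3.45 9.76 0.00
      vertex 0.95 7.94 0.00
      vertex 0.95 7.94 23.00
    endloop
  endfacet
  facet normal -0.5886 0.8085 0.0000
    outer loop
      vertex 3.45 9.76 0.00
      vertex 0.95 7.94 23.00
      vertex 3.45 9.76 23.00
    endloop
  endfacet
  facet normal -0.9516 0.3075 0.0000
    outer loop
      vertex 0.95 7.94 0.00
      vertex 0.00 5.00 0.00
      vertex 0.00 5.00 23.00
    endloop
  endfacet
  facet normal -0.9516 0.3075 0.0000
    outer loop
      vertex 0.95 7.94 0.00
      vertex 0.00 5.00 23.00
      vertex 0.95 7.94 23.00
    endloop
  endfacet
  facet normal -0.9516 -0.3075 0.0000
    outer loop
      vertex 0.00 5.00 0.00
      vertex 0.95 2.06 0.00
      vertex 0.95 2.06 23.00
    endloop
  endfacet
  facet normal -0.9516 -0.3075 0.0000
    outer loop
      vertex 0.00 5.00 0.00
      vertex 0.95 2.06 23.00
      vertex 0.00 5.00 23.00
    endloop
  endfacet
  facet normal -0.5886 -0.8085 0.0000
    outer loop
      vertex 0.95 2.06 0.00
      vertex 3.45 0.24 0.00
      vertex 3.45 0.24 23.00
    endloop
  endfacet
  facet normal -0.5886 -0.8085 0.0000
    outer loop
      vertex 0.95 2.06 0.00
      vertex 3.45 0.24 23.00
      vertex 0.95 2.06 23.00
    endloop
  endfacet
  facet normal 0.0000 -1.0000 0.0000
    outer loop
      vertex 3.45 0.24 0.00
      vertex 6.55 0.24 0.00
      vertex 6.55 0.24 23.00
    endloop
  endfacet
  facet normal 0.0000 -1.0000 0.0000
    outer loop
      vertex 3.45 0.24 0.00
      vertex 6.55 0.24 23.00
      vertex 3.45 0.24 23.00
    endloop
  endfacet
  facet normal 0.5886 -0.8085 0.0000
    outer loop
      vertex 6.55 0.24 0.00
      vertex 9.05 2.06 0.00
      vertex 9.05 2.06 23.00
    endloop
  endfacet
  facet normal 0.5886 -0.8085 0.0000
    outer loop
      vertex 6.55 0.24 0.00
      vertex 9.05 2.06 23.00
      vertex 6.55 0.24 23.00
    endloop
  endfacet
  facet normal 0.9516 -0.3075 0.0000
    outer loop
      vertex 9.05 2.06 0.00
      vertex 10.00 5.00 0.00
      vertex 10.00 5.00 23.00
    endloop
  endfacet
  facet normal 0.9516 -0.3075 0.0000
    outer loop
      vertex 9.05 2.06 0.00
      vertex 10.00 5.00 23.00
      vertex 9.05 2.06 23.00
    endloop
  endfacet
endsolid part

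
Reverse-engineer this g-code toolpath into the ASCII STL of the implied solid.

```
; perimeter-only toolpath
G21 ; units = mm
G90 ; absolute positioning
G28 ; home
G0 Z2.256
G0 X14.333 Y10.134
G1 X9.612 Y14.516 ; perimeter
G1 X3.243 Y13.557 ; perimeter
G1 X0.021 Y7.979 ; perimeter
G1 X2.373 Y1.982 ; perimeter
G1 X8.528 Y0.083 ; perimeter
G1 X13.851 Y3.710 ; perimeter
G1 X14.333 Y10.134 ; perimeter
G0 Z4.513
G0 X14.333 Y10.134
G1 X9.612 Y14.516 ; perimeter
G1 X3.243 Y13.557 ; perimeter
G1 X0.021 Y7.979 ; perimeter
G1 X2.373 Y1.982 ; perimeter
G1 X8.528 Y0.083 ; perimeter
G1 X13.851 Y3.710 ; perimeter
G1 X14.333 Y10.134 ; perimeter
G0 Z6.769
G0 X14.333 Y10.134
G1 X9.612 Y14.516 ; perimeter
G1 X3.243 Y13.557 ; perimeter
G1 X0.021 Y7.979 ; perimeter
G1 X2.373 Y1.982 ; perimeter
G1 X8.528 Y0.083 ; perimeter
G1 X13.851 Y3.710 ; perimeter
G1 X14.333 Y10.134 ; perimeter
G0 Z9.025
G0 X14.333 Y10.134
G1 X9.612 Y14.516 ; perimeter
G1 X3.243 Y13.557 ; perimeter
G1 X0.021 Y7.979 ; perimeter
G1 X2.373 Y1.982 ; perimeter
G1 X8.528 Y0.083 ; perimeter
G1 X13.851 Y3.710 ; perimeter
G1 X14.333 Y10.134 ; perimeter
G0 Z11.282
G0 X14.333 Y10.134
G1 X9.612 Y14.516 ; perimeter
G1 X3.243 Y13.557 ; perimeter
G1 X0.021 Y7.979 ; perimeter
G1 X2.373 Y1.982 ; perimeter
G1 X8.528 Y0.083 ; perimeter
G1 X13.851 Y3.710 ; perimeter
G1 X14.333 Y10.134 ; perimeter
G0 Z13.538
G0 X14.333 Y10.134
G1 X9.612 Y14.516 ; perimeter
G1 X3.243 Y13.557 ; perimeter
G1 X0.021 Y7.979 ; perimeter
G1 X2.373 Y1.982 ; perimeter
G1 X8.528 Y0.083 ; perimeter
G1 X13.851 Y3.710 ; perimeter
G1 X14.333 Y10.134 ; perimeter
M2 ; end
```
solid part
  facet normal 0.0000 0.0000 -1.0000
    outer loop
      vertex 3.243 13.557 0.000
      vertex 9.612 14.516 0.000
      vertex 14.333 10.134 0.000
    endloop
  endfacet
  facet normal 0.0000 0.0000 -1.0000
    outer loop
      vertex 0.021 7.979 0.000
      vertex 3.243 13.557 0.000
      vertex 14.333 10.134 0.000
    endloop
  endfacet
  facet normal 0.0000 0.0000 -1.0000
    outer loop
      vertex 2.373 1.982 0.000
      vertex 0.021 7.979 0.000
      vertex 14.333 10.134 0.000
    endloop
  endfacet
  facet normal 0.0000 0.0000 -1.0000
    outer loop
      vertex 8.528 0.083 0.000
      vertex 2.373 1.982 0.000
      vertex 14.333 10.134 0.000
    endloop
  endfacet
  facet normal 0.0000 0.0000 -1.0000
    outer loop
      vertex 13.851 3.710 0.000
      vertex 8.528 0.083 0.000
      vertex 14.333 10.134 0.000
    endloop
  endfacet
  facet normal 0.0000 0.0000 1.0000
    outer loop
      vertex 14.333 10.134 13.538
      vertex 9.612 14.516 13.538
      vertex 3.243 13.557 13.538
    endloop
  endfacet
  facet normal 0.0000 0.0000 1.0000
    outer loop
      vertex 14.333 10.134 13.538
      vertex 3.243 13.557 13.538
      vertex 0.021 7.979 13.538
    endloop
  endfacet
  facet normal 0.0000 0.0000 1.0000
    outer loop
      vertex 14.333 10.134 13.538
      vertex 0.021 7.979 13.538
      vertex 2.373 1.982 13.538
    endloop
  endfacet
  facet normal 0.0000 0.0000 1.0000
    outer loop
      vertex 14.333 10.134 13.538
      vertex 2.373 1.982 13.538
      vertex 8.528 0.083 13.538
    endloop
  endfacet
  facet normal 0.0000 0.0000 1.0000
    outer loop
      vertex 14.333 10.134 13.538
      vertex 8.528 0.083 13.538
      vertex 13.851 3.710 13.538
    endloop
  endfacet
  facet normal 0.6803 0.7329 0.0000
    outer loop
      vertex 14.333 10.134 0.000
      vertex 9.612 14.516 0.000
      vertex 9.612 14.516 13.538
    endloop
  endfacet
  facet normal 0.6803 0.7329 0.0000
    outer loop
      vertex 14.333 10.134 0.000
      vertex 9.612 14.516 13.538
      vertex 14.333 10.134 13.538
    endloop
  endfacet
  facet normal -0.1489 0.9889 0.0000
    outer loop
      vertex 9.612 14.516 0.000
      vertex 3.243 13.557 0.000
      vertex 3.243 13.557 13.538
    endloop
  endfacet
  facet normal -0.1489 0.9889 0.0000
    outer loop
      vertex 9.612 14.516 0.000
      vertex 3.243 13.557 13.538
      vertex 9.612 14.516 13.538
    endloop
  endfacet
  facet normal -0.8659 0.5002 0.0000
    outer loop
      vertex 3.243 13.557 0.000
      vertex 0.021 7.979 0.000
      vertex 0.021 7.979 13.538
    endloop
  endfacet
  facet normal -0.8659 0.5002 0.0000
    outer loop
      vertex 3.243 13.557 0.000
      vertex 0.021 7.979 13.538
      vertex 3.243 13.557 13.538
    endloop
  endfacet
  facet normal -0.9310 -0.3651 0.0000
    outer loop
      vertex 0.021 7.979 0.000
      vertex 2.373 1.982 0.000
      vertex 2.373 1.982 13.538
    endloop
  endfacet
  facet normal -0.9310 -0.3651 0.0000
    outer loop
      vertex 0.021 7.979 0.000
      vertex 2.373 1.982 13.538
      vertex 0.021 7.979 13.538
    endloop
  endfacet
  facet normal -0.2948 -0.9556 0.0000
    outer loop
      vertex 2.373 1.982 0.000
      vertex 8.528 0.083 0.000
      vertex 8.528 0.083 13.538
    endloop
  endfacet
  facet normal -0.2948 -0.9556 0.0000
    outer loop
      vertex 2.373 1.982 0.000
      vertex 8.528 0.083 13.538
      vertex 2.373 1.982 13.538
    endloop
  endfacet
  facet normal 0.5631 -0.8264 0.0000
    outer loop
      vertex 8.528 0.083 0.000
      vertex 13.851 3.710 0.000
      vertex 13.851 3.710 13.538
    endloop
  endfacet
  facet normal 0.5631 -0.8264 0.0000
    outer loop
      vertex 8.528 0.083 0.000
      vertex 13.851 3.710 13.538
      vertex 8.528 0.083 13.538
    endloop
  endfacet
  facet normal 0.9972 -0.0748 0.0000
    outer loop
      vertex 13.851 3.710 0.000
      vertex 14.333 10.134 0.000
      vertex 14.333 10.134 13.538
    endloop
  endfacet
  facet normal 0.9972 -0.0748 0.0000
    outer loop
      vertex 13.851 3.710 0.000
      vertex 14.333 10.134 13.538
      vertex 13.851 3.710 13.538
    endloop
  endfacet
endsolid part

The G0 Z moves step by Δz≈2.256 mm. Every layer's G1 loop is the same polygon, so the solid is a straight extrusion of it from z=0 to z≈13.5. Closing with flat bottom and top caps and triangulating gives 24 facets — a regular 7-sided prism (a cylinder approximated with 7 flat sides), circumscribed radius ≈ 7.42 mm, height ≈ 13.5 mm.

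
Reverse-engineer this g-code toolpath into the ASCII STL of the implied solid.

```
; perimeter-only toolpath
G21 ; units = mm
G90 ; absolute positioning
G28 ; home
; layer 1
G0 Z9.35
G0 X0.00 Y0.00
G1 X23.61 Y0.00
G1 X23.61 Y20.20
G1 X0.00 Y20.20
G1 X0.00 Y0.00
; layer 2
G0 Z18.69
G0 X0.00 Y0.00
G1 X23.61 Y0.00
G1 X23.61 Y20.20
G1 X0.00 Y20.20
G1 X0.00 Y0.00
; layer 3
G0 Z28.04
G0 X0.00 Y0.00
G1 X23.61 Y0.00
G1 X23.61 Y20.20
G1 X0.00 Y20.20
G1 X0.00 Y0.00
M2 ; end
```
solid part
  facet normal 0.0000 0.0000 -1.0000
    outer loop
      vertex 23.61 20.20 0.00
      vertex 23.61 0.00 0.00
      vertex 0.00 0.00 0.00
    endloop
  endfacet
  facet normal 0.0000 0.0000 -1.0000
    outer loop
      vertex 0.00 20.20 0.00
      vertex 23.61 20.20 0.00
      vertex 0.00 0.00 0.00
    endloop
  endfacet
  facet normal 0.0000 0.0000 1.0000
    outer loop
      vertex 0.00 0.00 28.04
      vertex 23.61 0.00 28.04
      vertex 23.61 20.20 28.04
    endloop
  endfacet
  facet normal 0.0000 0.0000 1.0000
    outer loop
      vertex 0.00 0.00 28.04
      vertex 23.61 20.20 28.04
      vertex 0.00 20.20 28.04
    endloop
  endfacet
  facet normal 0.0000 -1.0000 0.0000
    outer loop
      vertex 0.00 0.00 0.00
      vertex 23.61 0.00 0.00
      vertex 23.61 0.00 28.04
    endloop
  endfacet
  facet normal 0.0000 -1.0000 0.0000
    outer loop
      vertex 0.00 0.00 0.00
      vertex 23.61 0.00 28.04
      vertex 0.00 0.00 28.04
    endloop
  endfacet
  facet normal 0.0000 1.0000 0.0000
    outer loop
      vertex 23.61 20.20 28.04
      vertex 23.61 20.20 0.00
      vertex 0.00 20.20 0.00
    endloop
  endfacet
  facet normal 0.0000 1.0000 0.0000
    outer loop
      vertex 0.00 20.20 28.04
      vertex 23.61 20.20 28.04
      vertex 0.00 20.20 0.00
    endloop
  endfacet
  facet normal -1.0000 0.0000 0.0000
    outer loop
      vertex 0.00 20.20 28.04
      vertex 0.00 20.20 0.00
      vertex 0.00 0.00 0.00
    endloop
  endfacet
  facet normal -1.0000 0.0000 0.0000
    outer loop
      vertex 0.00 0.00 28.04
      vertex 0.00 20.20 28.04
      vertex 0.00 0.00 0.00
    endloop
  endfacet
  facet normal 1.0000 0.0000 0.0000
    outer loop
      vertex 23.61 0.00 0.00
      vertex 23.61 20.20 0.00
      vertex 23.61 20.20 28.04
    endloop
  endfacet
  facet normal 1.0000 0.0000 0.0000
    outer loop
      vertex 23.61 0.00 0.00
      vertex 23.61 20.20 28.04
      vertex 23.61 0.00 28.04
    endloop
  endfacet
endsolid part

The G0 Z moves step by Δz≈9.35 mm. Every layer's G1 loop is the same polygon, so the solid is a straight extrusion of it from z=0 to z≈28. Closing with flat bottom and top caps and triangulating gives 12 facets — a rectangular box, roughly 23.6 × 20.2 mm footprint and 28 mm tall.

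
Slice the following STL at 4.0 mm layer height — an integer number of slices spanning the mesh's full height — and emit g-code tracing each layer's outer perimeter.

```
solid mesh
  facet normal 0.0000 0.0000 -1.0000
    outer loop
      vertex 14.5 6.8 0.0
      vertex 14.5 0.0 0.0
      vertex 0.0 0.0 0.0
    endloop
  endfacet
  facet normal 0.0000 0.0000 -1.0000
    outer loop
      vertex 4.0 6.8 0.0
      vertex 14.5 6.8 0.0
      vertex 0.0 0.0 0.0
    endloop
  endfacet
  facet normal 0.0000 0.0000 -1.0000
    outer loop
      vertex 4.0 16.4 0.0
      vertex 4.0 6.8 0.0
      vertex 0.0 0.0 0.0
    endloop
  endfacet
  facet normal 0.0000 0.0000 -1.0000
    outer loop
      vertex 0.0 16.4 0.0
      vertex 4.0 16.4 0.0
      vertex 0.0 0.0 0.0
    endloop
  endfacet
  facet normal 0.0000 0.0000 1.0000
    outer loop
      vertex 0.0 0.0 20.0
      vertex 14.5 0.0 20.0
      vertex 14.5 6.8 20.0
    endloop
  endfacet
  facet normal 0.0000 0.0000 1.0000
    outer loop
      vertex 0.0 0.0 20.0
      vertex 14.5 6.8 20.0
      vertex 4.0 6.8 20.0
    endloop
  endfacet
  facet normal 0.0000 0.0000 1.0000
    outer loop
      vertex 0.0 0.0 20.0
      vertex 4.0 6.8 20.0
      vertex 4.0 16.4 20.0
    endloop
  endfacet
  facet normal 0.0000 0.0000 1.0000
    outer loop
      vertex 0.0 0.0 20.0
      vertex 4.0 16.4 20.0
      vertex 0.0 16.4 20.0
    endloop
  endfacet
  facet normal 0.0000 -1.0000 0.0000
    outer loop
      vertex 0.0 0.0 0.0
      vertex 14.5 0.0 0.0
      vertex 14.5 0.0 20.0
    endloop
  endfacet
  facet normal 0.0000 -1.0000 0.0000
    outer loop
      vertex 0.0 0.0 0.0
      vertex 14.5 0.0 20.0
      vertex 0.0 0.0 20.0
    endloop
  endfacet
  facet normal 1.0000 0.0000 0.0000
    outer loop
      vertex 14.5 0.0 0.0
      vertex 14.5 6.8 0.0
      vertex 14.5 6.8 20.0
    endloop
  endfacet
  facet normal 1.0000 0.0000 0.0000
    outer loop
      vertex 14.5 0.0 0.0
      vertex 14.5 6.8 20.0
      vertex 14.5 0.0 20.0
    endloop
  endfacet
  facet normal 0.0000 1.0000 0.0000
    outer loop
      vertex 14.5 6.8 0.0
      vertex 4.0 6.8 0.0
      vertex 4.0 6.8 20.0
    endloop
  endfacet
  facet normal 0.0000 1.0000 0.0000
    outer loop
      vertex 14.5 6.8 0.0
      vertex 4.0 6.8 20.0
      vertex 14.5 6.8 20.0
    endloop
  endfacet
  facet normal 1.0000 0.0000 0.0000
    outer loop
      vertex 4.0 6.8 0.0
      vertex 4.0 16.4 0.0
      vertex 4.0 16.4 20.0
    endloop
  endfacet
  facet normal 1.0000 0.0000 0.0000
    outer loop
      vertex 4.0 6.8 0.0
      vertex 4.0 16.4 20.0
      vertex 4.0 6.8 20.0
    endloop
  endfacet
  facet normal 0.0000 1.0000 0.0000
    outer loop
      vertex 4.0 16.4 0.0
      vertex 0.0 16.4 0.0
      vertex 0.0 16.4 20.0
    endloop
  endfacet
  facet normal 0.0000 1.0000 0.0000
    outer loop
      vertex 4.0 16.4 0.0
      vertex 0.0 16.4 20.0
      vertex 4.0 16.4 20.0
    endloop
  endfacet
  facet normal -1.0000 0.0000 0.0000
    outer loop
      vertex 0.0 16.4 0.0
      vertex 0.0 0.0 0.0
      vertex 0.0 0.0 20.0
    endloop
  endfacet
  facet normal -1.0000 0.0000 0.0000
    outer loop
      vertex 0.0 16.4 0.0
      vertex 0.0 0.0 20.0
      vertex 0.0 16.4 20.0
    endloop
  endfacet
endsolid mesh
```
; perimeter-only toolpath
G21 ; units = mm
G90 ; absolute positioning
G28 ; home
; layer 1
G0 Z4.0
G0 X0.0 Y0.0
G1 X14.5 Y0.0
G1 X14.5 Y6.8
G1 X4.0 Y6.8
G1 X4.0 Y16.4
G1 X0.0 Y16.4
G1 X0.0 Y0.0
; layer 2
G0 Z8.0
G0 X0.0 Y0.0
G1 X14.5 Y0.0
G1 X14.5 Y6.8
G1 X4.0 Y6.8
G1 X4.0 Y16.4
G1 X0.0 Y16.4
G1 X0.0 Y0.0
; layer 3
G0 Z12.0
G0 X0.0 Y0.0
G1 X14.5 Y0.0
G1 X14.5 Y6.8
G1 X4.0 Y6.8
G1 X4.0 Y16.4
G1 X0.0 Y16.4
G1 X0.0 Y0.0
; layer 4
G0 Z16.0
G0 X0.0 Y0.0
G1 X14.5 Y0.0
G1 X14.5 Y6.8
G1 X4.0 Y6.8
G1 X4.0 Y16.4
G1 X0.0 Y16.4
G1 X0.0 Y0.0
; layer 5
G0 Z20.0
G0 X0.0 Y0.0
G1 X14.5 Y0.0
G1 X14.5 Y6.8
G1 X4.0 Y6.8
G1 X4.0 Y16.4
G1 X0.0 Y16.4
G1 X0.0 Y0.0
M2 ; end

The solid is an L-shaped prism: outer 14.5 × 16.4 mm, arm thicknesses ≈ 6.8 mm (horizontal) and 4 mm (vertical), extruded 20 mm in z. Slicing at Δz = 4.0 mm — 5 equal slices spanning the solid's height, so layer i sits at z = i·h/5 — gives 5 non-empty perimeters. Each is a 6-segment closed polygon; G0 lifts to the layer z and rapids to the start vertex, then G1 traces the edges.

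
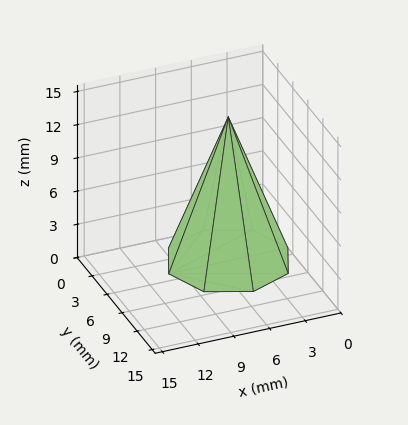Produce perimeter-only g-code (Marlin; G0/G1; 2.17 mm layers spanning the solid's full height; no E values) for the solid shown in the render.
Reading the render: the shape is a regular 8-sided pyramid, base circumscribed radius ≈ 5 mm, apex at z ≈ 13 mm (dimensions read to the nearest mm from the axis ticks). For the g-code, the solid's height is divided into equal slices at the stated Δz and each level perimeter traced with G1 moves after a G0 lift.

; perimeter-only toolpath
G21 ; units = mm
G90 ; absolute positioning
G28 ; home
; layer 1
G0 Z2.17
G0 X9.17 Y5.00
G1 X7.95 Y7.95
G1 X5.00 Y9.17
G1 X2.05 Y7.95
G1 X0.83 Y5.00
G1 X2.05 Y2.05
G1 X5.00 Y0.83
G1 X7.95 Y2.05
G1 X9.17 Y5.00
; layer 2
G0 Z4.33
G0 X8.33 Y5.00
G1 X7.36 Y7.36
G1 X5.00 Y8.33
G1 X2.64 Y7.36
G1 X1.67 Y5.00
G1 X2.64 Y2.64
G1 X5.00 Y1.67
G1 X7.36 Y2.64
G1 X8.33 Y5.00
; layer 3
G0 Z6.50
G0 X7.50 Y5.00
G1 X6.77 Y6.77
G1 X5.00 Y7.50
G1 X3.23 Y6.77
G1 X2.50 Y5.00
G1 X3.23 Y3.23
G1 X5.00 Y2.50
G1 X6.77 Y3.23
G1 X7.50 Y5.00
; layer 4
G0 Z8.67
G0 X6.67 Y5.00
G1 X6.18 Y6.18
G1 X5.00 Y6.67
G1 X3.82 Y6.18
G1 X3.33 Y5.00
G1 X3.82 Y3.82
G1 X5.00 Y3.33
G1 X6.18 Y3.82
G1 X6.67 Y5.00
; layer 5
G0 Z10.83
G0 X5.83 Y5.00
G1 X5.59 Y5.59
G1 X5.00 Y5.83
G1 X4.41 Y5.59
G1 X4.17 Y5.00
G1 X4.41 Y4.41
G1 X5.00 Y4.17
G1 X5.59 Y4.41
G1 X5.83 Y5.00
M2 ; end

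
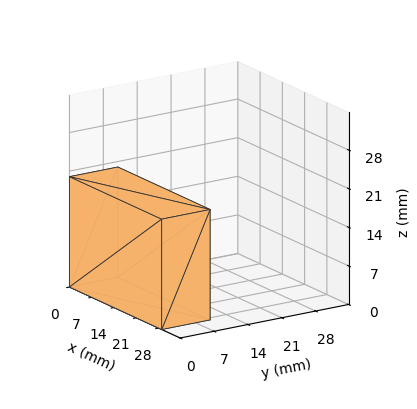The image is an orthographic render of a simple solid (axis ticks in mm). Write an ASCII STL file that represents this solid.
Reading the render: the shape is a rectangular box, roughly 29 × 10 mm footprint and 20 mm tall (dimensions read to the nearest mm from the axis ticks). For the STL, each face is triangulated and given an outward normal.

solid part
  facet normal 0.0000 0.0000 -1.0000
    outer loop
      vertex 29.0 10.0 0.0
      vertex 29.0 0.0 0.0
      vertex 0.0 0.0 0.0
    endloop
  endfacet
  facet normal 0.0000 0.0000 -1.0000
    outer loop
      vertex 0.0 10.0 0.0
      vertex 29.0 10.0 0.0
      vertex 0.0 0.0 0.0
    endloop
  endfacet
  facet normal 0.0000 0.0000 1.0000
    outer loop
      vertex 0.0 0.0 20.0
      vertex 29.0 0.0 20.0
      vertex 29.0 10.0 20.0
    endloop
  endfacet
  facet normal 0.0000 0.0000 1.0000
    outer loop
      vertex 0.0 0.0 20.0
      vertex 29.0 10.0 20.0
      vertex 0.0 10.0 20.0
    endloop
  endfacet
  facet normal 0.0000 -1.0000 0.0000
    outer loop
      vertex 0.0 0.0 0.0
      vertex 29.0 0.0 0.0
      vertex 29.0 0.0 20.0
    endloop
  endfacet
  facet normal 0.0000 -1.0000 0.0000
    outer loop
      vertex 0.0 0.0 0.0
      vertex 29.0 0.0 20.0
      vertex 0.0 0.0 20.0
    endloop
  endfacet
  facet normal 0.0000 1.0000 0.0000
    outer loop
      vertex 29.0 10.0 20.0
      vertex 29.0 10.0 0.0
      vertex 0.0 10.0 0.0
    endloop
  endfacet
  facet normal 0.0000 1.0000 0.0000
    outer loop
      vertex 0.0 10.0 20.0
      vertex 29.0 10.0 20.0
      vertex 0.0 10.0 0.0
    endloop
  endfacet
  facet normal -1.0000 0.0000 0.0000
    outer loop
      vertex 0.0 10.0 20.0
      vertex 0.0 10.0 0.0
      vertex 0.0 0.0 0.0
    endloop
  endfacet
  facet normal -1.0000 0.0000 0.0000
    outer loop
      vertex 0.0 0.0 20.0
      vertex 0.0 10.0 20.0
      vertex 0.0 0.0 0.0
    endloop
  endfacet
  facet normal 1.0000 0.0000 0.0000
    outer loop
      vertex 29.0 0.0 0.0
      vertex 29.0 10.0 0.0
      vertex 29.0 10.0 20.0
    endloop
  endfacet
  facet normal 1.0000 0.0000 0.0000
    outer loop
      vertex 29.0 0.0 0.0
      vertex 29.0 10.0 20.0
      vertex 29.0 0.0 20.0
    endloop
  endfacet
endsolid part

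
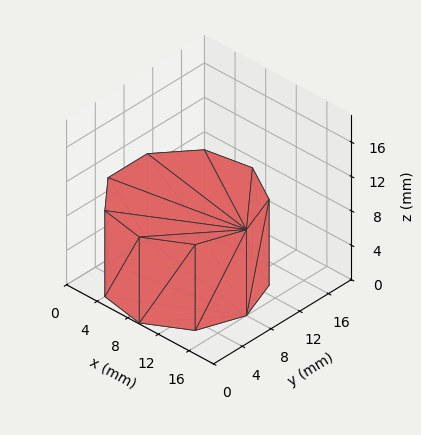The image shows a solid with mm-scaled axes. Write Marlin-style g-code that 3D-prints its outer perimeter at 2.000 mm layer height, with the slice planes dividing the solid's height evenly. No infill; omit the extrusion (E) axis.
Reading the render: the shape is a regular 9-sided prism (a cylinder approximated with 9 flat sides), circumscribed radius ≈ 8 mm, height ≈ 10 mm (dimensions read to the nearest mm from the axis ticks). For the g-code, the solid's height is divided into equal slices at the stated Δz and each level perimeter traced with G1 moves after a G0 lift.

; perimeter-only toolpath
G21 ; units = mm
G90 ; absolute positioning
G28 ; home
; layer 1
G0 Z2.000
G0 X16.000 Y8.000
G1 X14.128 Y13.142
G1 X9.389 Y15.878
G1 X4.000 Y14.928
G1 X0.482 Y10.736
G1 X0.482 Y5.264
G1 X4.000 Y1.072
G1 X9.389 Y0.122
G1 X14.128 Y2.858
G1 X16.000 Y8.000
; layer 2
G0 Z4.000
G0 X16.000 Y8.000
G1 X14.128 Y13.142
G1 X9.389 Y15.878
G1 X4.000 Y14.928
G1 X0.482 Y10.736
G1 X0.482 Y5.264
G1 X4.000 Y1.072
G1 X9.389 Y0.122
G1 X14.128 Y2.858
G1 X16.000 Y8.000
; layer 3
G0 Z6.000
G0 X16.000 Y8.000
G1 X14.128 Y13.142
G1 X9.389 Y15.878
G1 X4.000 Y14.928
G1 X0.482 Y10.736
G1 X0.482 Y5.264
G1 X4.000 Y1.072
G1 X9.389 Y0.122
G1 X14.128 Y2.858
G1 X16.000 Y8.000
; layer 4
G0 Z8.000
G0 X16.000 Y8.000
G1 X14.128 Y13.142
G1 X9.389 Y15.878
G1 X4.000 Y14.928
G1 X0.482 Y10.736
G1 X0.482 Y5.264
G1 X4.000 Y1.072
G1 X9.389 Y0.122
G1 X14.128 Y2.858
G1 X16.000 Y8.000
; layer 5
G0 Z10.000
G0 X16.000 Y8.000
G1 X14.128 Y13.142
G1 X9.389 Y15.878
G1 X4.000 Y14.928
G1 X0.482 Y10.736
G1 X0.482 Y5.264
G1 X4.000 Y1.072
G1 X9.389 Y0.122
G1 X14.128 Y2.858
G1 X16.000 Y8.000
M2 ; end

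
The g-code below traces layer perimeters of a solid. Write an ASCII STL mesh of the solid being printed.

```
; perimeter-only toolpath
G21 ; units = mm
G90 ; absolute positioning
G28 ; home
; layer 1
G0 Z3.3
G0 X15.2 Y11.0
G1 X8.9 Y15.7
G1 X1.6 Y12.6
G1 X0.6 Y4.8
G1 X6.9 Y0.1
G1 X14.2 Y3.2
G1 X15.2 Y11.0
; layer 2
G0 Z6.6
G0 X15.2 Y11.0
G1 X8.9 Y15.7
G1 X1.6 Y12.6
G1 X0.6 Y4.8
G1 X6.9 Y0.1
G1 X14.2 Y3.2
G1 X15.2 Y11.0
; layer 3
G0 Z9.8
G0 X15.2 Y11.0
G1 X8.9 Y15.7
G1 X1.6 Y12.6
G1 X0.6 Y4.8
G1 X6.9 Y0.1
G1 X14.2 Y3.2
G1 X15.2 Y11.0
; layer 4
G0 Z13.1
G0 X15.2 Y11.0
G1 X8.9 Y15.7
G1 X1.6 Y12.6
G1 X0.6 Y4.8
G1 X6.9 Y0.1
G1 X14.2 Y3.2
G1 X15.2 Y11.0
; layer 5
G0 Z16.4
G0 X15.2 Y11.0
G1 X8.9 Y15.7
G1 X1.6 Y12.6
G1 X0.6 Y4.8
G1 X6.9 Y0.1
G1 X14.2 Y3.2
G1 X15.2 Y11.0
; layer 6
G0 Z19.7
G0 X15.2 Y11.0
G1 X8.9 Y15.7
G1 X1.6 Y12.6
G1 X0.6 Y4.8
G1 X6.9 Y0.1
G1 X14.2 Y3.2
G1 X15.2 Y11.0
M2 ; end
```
solid part
  facet normal 0.0000 0.0000 -1.0000
    outer loop
      vertex 1.6 12.6 0.0
      vertex 8.9 15.7 0.0
      vertex 15.2 11.0 0.0
    endloop
  endfacet
  facet normal 0.0000 0.0000 -1.0000
    outer loop
      vertex 0.6 4.8 0.0
      vertex 1.6 12.6 0.0
      vertex 15.2 11.0 0.0
    endloop
  endfacet
  facet normal 0.0000 0.0000 -1.0000
    outer loop
      vertex 6.9 0.1 0.0
      vertex 0.6 4.8 0.0
      vertex 15.2 11.0 0.0
    endloop
  endfacet
  facet normal 0.0000 0.0000 -1.0000
    outer loop
      vertex 14.2 3.2 0.0
      vertex 6.9 0.1 0.0
      vertex 15.2 11.0 0.0
    endloop
  endfacet
  facet normal 0.0000 0.0000 1.0000
    outer loop
      vertex 15.2 11.0 19.7
      vertex 8.9 15.7 19.7
      vertex 1.6 12.6 19.7
    endloop
  endfacet
  facet normal 0.0000 0.0000 1.0000
    outer loop
      vertex 15.2 11.0 19.7
      vertex 1.6 12.6 19.7
      vertex 0.6 4.8 19.7
    endloop
  endfacet
  facet normal 0.0000 0.0000 1.0000
    outer loop
      vertex 15.2 11.0 19.7
      vertex 0.6 4.8 19.7
      vertex 6.9 0.1 19.7
    endloop
  endfacet
  facet normal 0.0000 0.0000 1.0000
    outer loop
      vertex 15.2 11.0 19.7
      vertex 6.9 0.1 19.7
      vertex 14.2 3.2 19.7
    endloop
  endfacet
  facet normal 0.5980 0.8015 0.0000
    outer loop
      vertex 15.2 11.0 0.0
      vertex 8.9 15.7 0.0
      vertex 8.9 15.7 19.7
    endloop
  endfacet
  facet normal 0.5980 0.8015 0.0000
    outer loop
      vertex 15.2 11.0 0.0
      vertex 8.9 15.7 19.7
      vertex 15.2 11.0 19.7
    endloop
  endfacet
  facet normal -0.3909 0.9204 0.0000
    outer loop
      vertex 8.9 15.7 0.0
      vertex 1.6 12.6 0.0
      vertex 1.6 12.6 19.7
    endloop
  endfacet
  facet normal -0.3909 0.9204 0.0000
    outer loop
      vertex 8.9 15.7 0.0
      vertex 1.6 12.6 19.7
      vertex 8.9 15.7 19.7
    endloop
  endfacet
  facet normal -0.9919 0.1272 0.0000
    outer loop
      vertex 1.6 12.6 0.0
      vertex 0.6 4.8 0.0
      vertex 0.6 4.8 19.7
    endloop
  endfacet
  facet normal -0.9919 0.1272 0.0000
    outer loop
      vertex 1.6 12.6 0.0
      vertex 0.6 4.8 19.7
      vertex 1.6 12.6 19.7
    endloop
  endfacet
  facet normal -0.5980 -0.8015 0.0000
    outer loop
      vertex 0.6 4.8 0.0
      vertex 6.9 0.1 0.0
      vertex 6.9 0.1 19.7
    endloop
  endfacet
  facet normal -0.5980 -0.8015 0.0000
    outer loop
      vertex 0.6 4.8 0.0
      vertex 6.9 0.1 19.7
      vertex 0.6 4.8 19.7
    endloop
  endfacet
  facet normal 0.3909 -0.9204 0.0000
    outer loop
      vertex 6.9 0.1 0.0
      vertex 14.2 3.2 0.0
      vertex 14.2 3.2 19.7
    endloop
  endfacet
  facet normal 0.3909 -0.9204 0.0000
    outer loop
      vertex 6.9 0.1 0.0
      vertex 14.2 3.2 19.7
      vertex 6.9 0.1 19.7
    endloop
  endfacet
  facet normal 0.9919 -0.1272 0.0000
    outer loop
      vertex 14.2 3.2 0.0
      vertex 15.2 11.0 0.0
      vertex 15.2 11.0 19.7
    endloop
  endfacet
  facet normal 0.9919 -0.1272 0.0000
    outer loop
      vertex 14.2 3.2 0.0
      vertex 15.2 11.0 19.7
      vertex 14.2 3.2 19.7
    endloop
  endfacet
endsolid part

The G0 Z moves step by Δz≈3.3 mm. Every layer's G1 loop is the same polygon, so the solid is a straight extrusion of it from z=0 to z≈19.7. Closing with flat bottom and top caps and triangulating gives 20 facets — a regular 6-sided prism (a cylinder approximated with 6 flat sides), circumscribed radius ≈ 7.9 mm, height ≈ 19.7 mm.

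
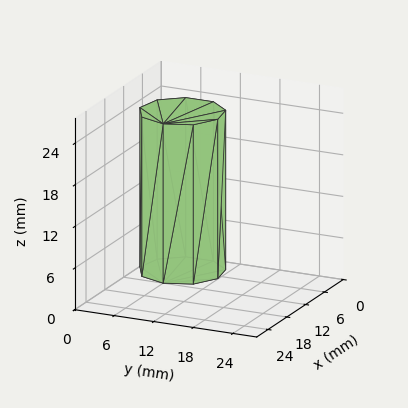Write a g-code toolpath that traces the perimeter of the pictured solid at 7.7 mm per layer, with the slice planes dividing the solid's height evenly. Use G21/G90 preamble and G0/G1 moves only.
Reading the render: the shape is a regular 9-sided prism (a cylinder approximated with 9 flat sides), circumscribed radius ≈ 6 mm, height ≈ 23 mm (dimensions read to the nearest mm from the axis ticks). For the g-code, the solid's height is divided into equal slices at the stated Δz and each level perimeter traced with G1 moves after a G0 lift.

; perimeter-only toolpath
G21 ; units = mm
G90 ; absolute positioning
G28 ; home
; layer 1
G0 Z7.7
G0 X12.0 Y6.0
G1 X10.6 Y9.9
G1 X7.0 Y11.9
G1 X3.0 Y11.2
G1 X0.4 Y8.1
G1 X0.4 Y3.9
G1 X3.0 Y0.8
G1 X7.0 Y0.1
G1 X10.6 Y2.1
G1 X12.0 Y6.0
; layer 2
G0 Z15.3
G0 X12.0 Y6.0
G1 X10.6 Y9.9
G1 X7.0 Y11.9
G1 X3.0 Y11.2
G1 X0.4 Y8.1
G1 X0.4 Y3.9
G1 X3.0 Y0.8
G1 X7.0 Y0.1
G1 X10.6 Y2.1
G1 X12.0 Y6.0
; layer 3
G0 Z23.0
G0 X12.0 Y6.0
G1 X10.6 Y9.9
G1 X7.0 Y11.9
G1 X3.0 Y11.2
G1 X0.4 Y8.1
G1 X0.4 Y3.9
G1 X3.0 Y0.8
G1 X7.0 Y0.1
G1 X10.6 Y2.1
G1 X12.0 Y6.0
M2 ; end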